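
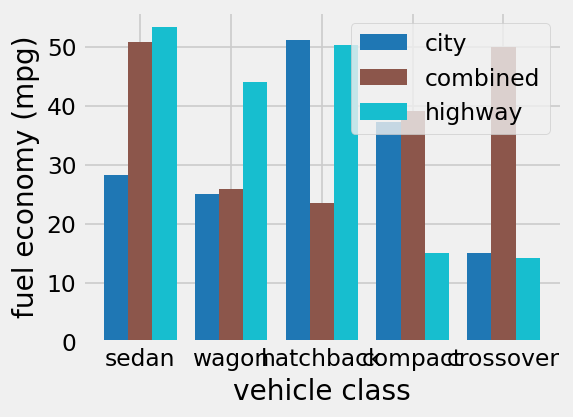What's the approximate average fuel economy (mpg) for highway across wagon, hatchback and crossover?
(45 + 50 + 15) / 3 ≈ 37.

≈ 37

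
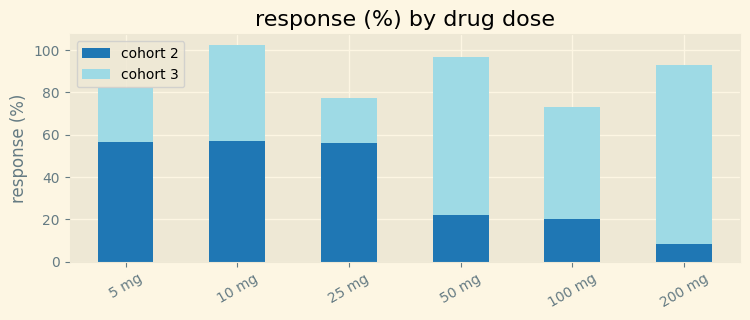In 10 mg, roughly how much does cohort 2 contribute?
cohort 2 top ≈ 60, bottom ≈ 0; segment ≈ 60.

≈ 60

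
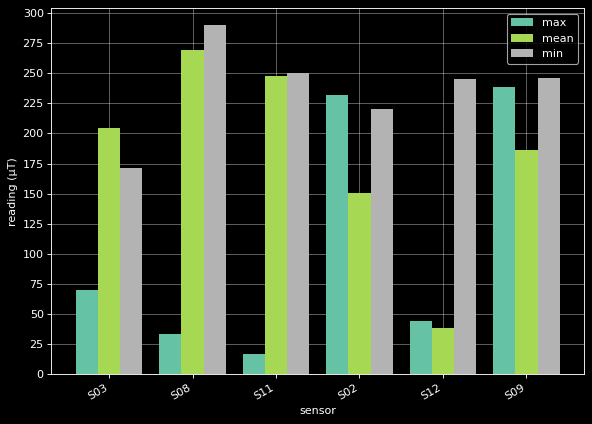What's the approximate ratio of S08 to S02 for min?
≈ 1.33×

S08 ≈ 300, S02 ≈ 225; 300/225 ≈ 1.33.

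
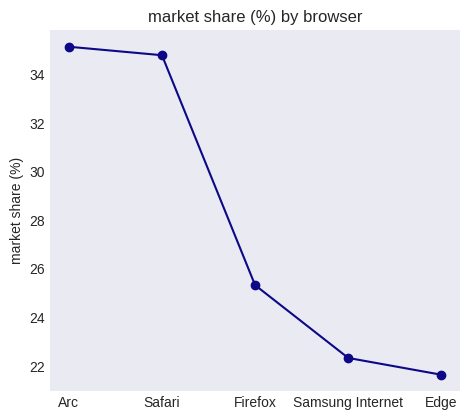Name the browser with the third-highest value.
Top 4: Arc ≈ 36, Safari ≈ 34, Firefox ≈ 26, Samsung Internet ≈ 22.

Firefox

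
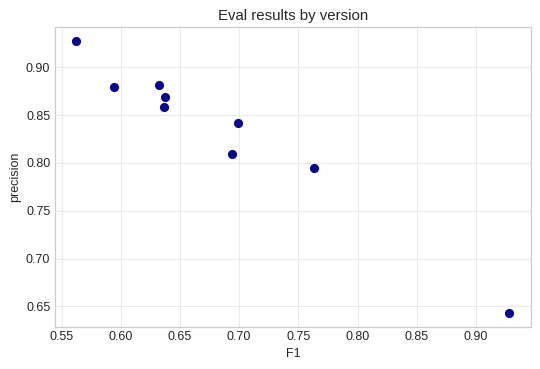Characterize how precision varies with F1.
negative, strong

Points are negatively correlated; strong (|r| ≈ 1.0).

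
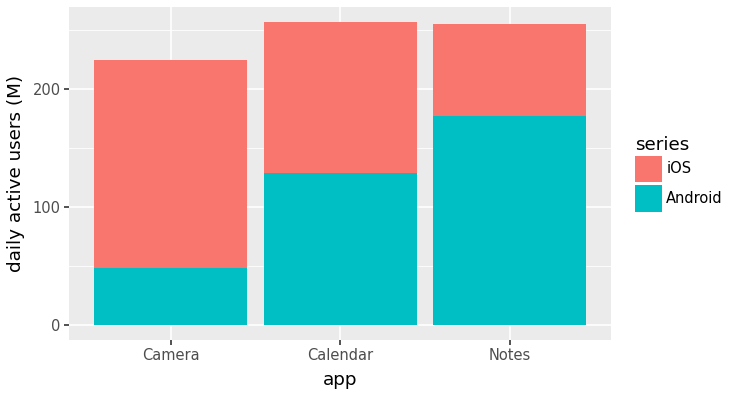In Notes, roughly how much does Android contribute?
Android top ≈ 175, bottom ≈ 0; segment ≈ 175.

≈ 175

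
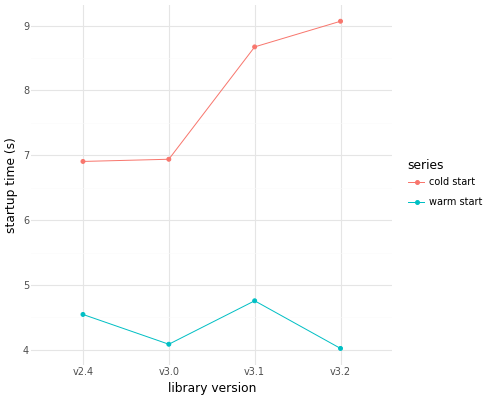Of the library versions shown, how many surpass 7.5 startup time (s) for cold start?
Above 7.5: v3.1, v3.2.

2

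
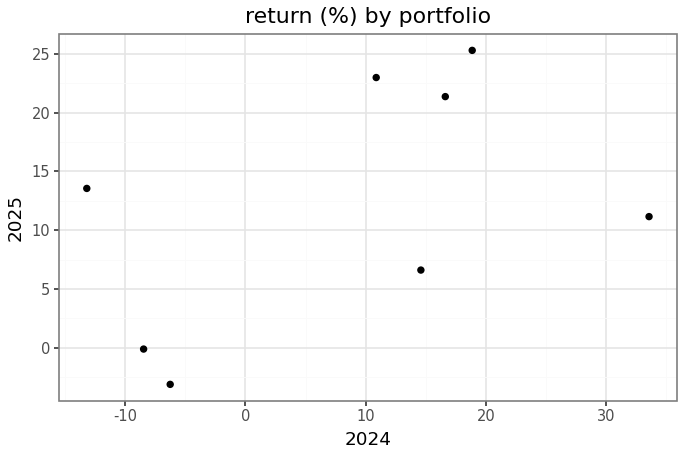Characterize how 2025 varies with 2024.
positive, moderate

Points are positively correlated; moderate (|r| ≈ 0.5).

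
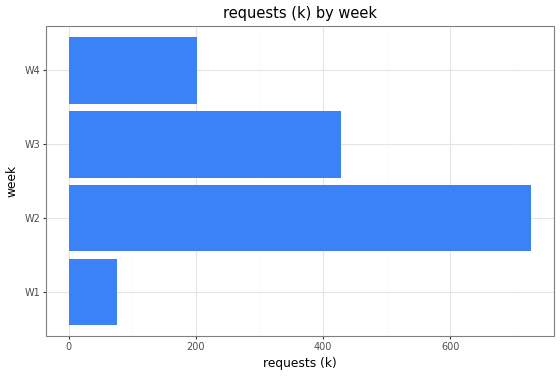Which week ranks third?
Top 4: W2 ≈ 700, W3 ≈ 400, W4 ≈ 200, W1 ≈ 100.

W4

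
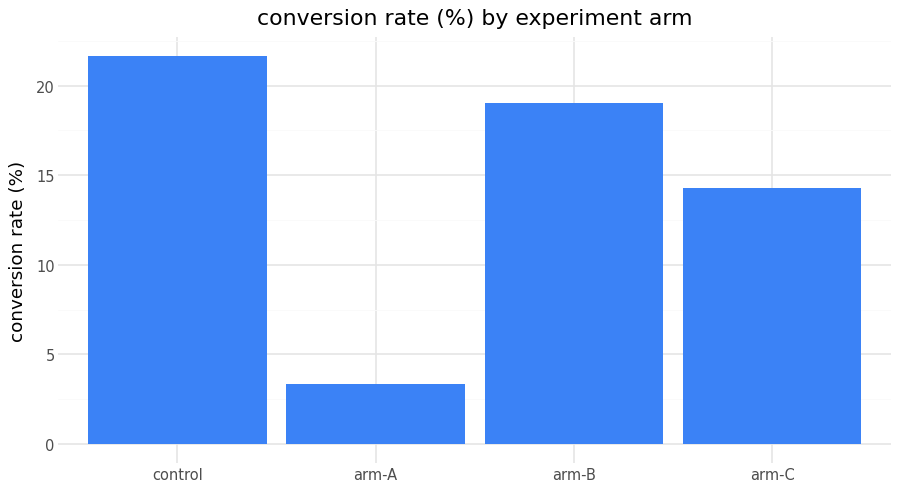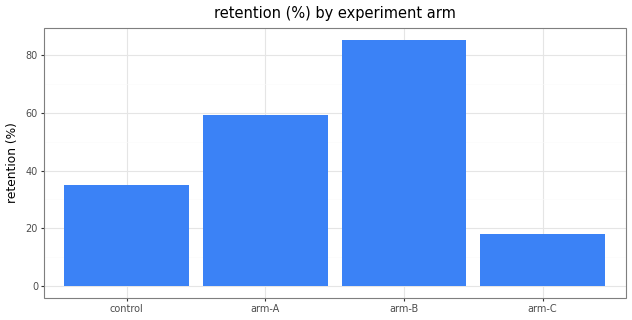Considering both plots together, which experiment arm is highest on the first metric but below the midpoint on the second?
Chart 2 median retention (%) ≈ 50; below-median experiment arms: control, arm-C. Among those, control has the highest conversion rate (%) (≈ 22).

control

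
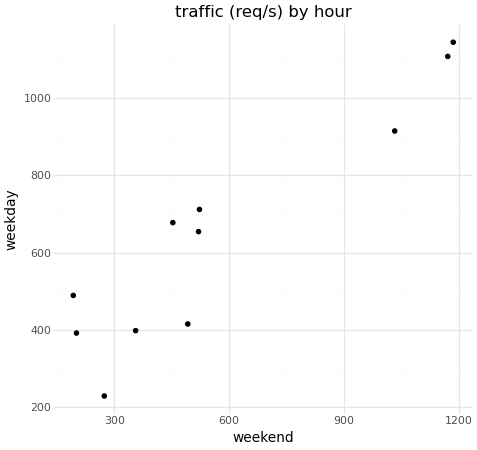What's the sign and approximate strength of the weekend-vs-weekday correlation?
positive, strong

Points are positively correlated; strong (|r| ≈ 0.9).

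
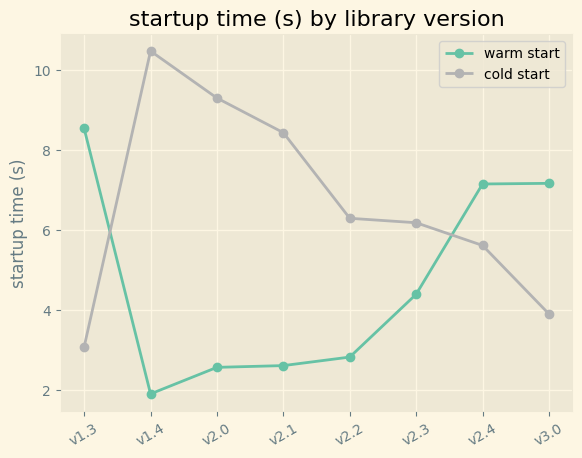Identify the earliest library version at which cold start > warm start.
v1.4

v1.3: cold start ≈ 3 vs warm start ≈ 9 (not yet); v1.4: cold start ≈ 10 vs warm start ≈ 2 (first crossover).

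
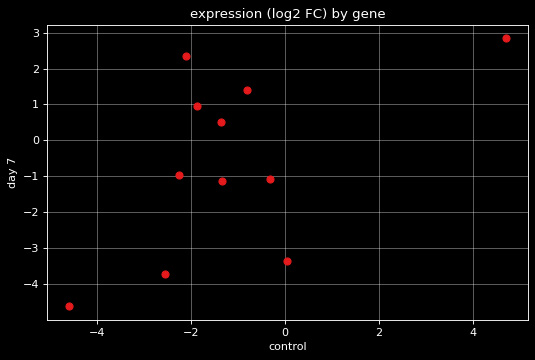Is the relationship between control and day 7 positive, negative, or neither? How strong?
Points are positively correlated; moderate (|r| ≈ 0.6).

positive, moderate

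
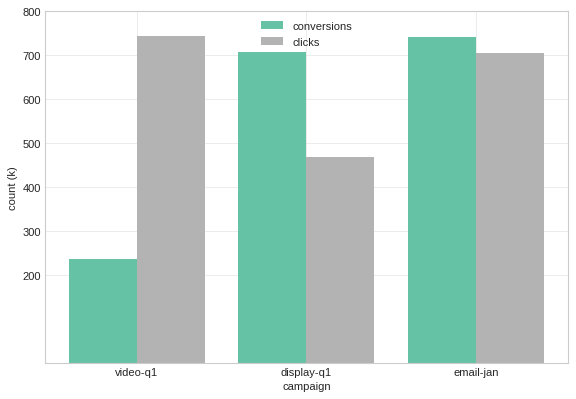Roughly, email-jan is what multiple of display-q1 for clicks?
email-jan ≈ 700, display-q1 ≈ 500; 700/500 ≈ 1.4.

≈ 1.4×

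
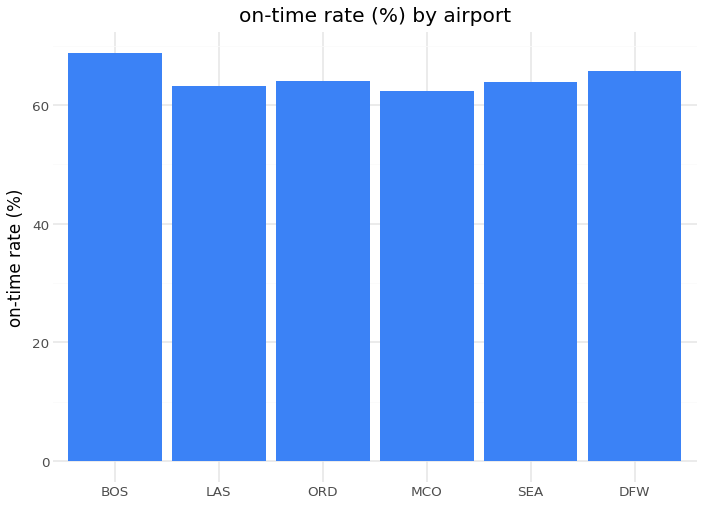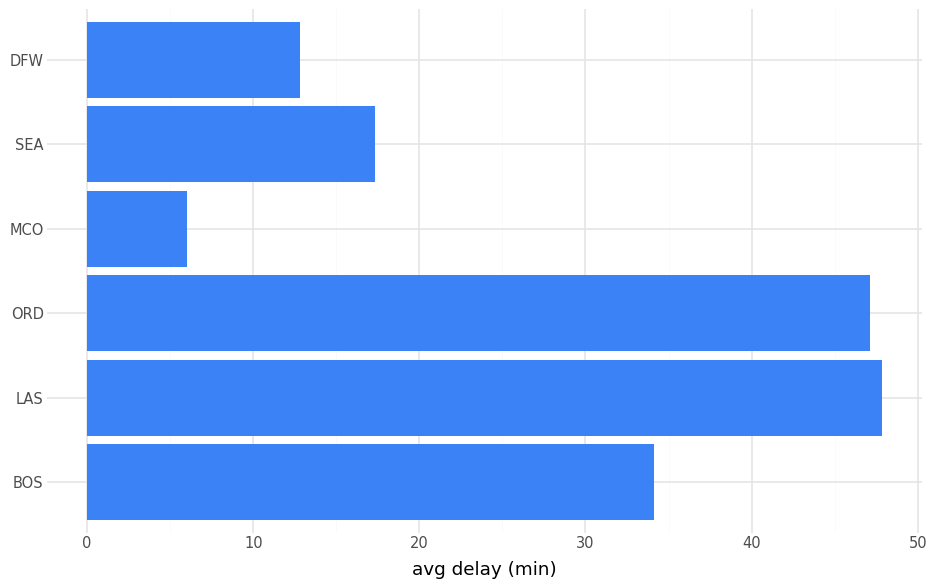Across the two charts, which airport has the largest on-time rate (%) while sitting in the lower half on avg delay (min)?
DFW

Chart 2 median avg delay (min) ≈ 25; below-median airports: MCO, SEA, DFW. Among those, DFW has the highest on-time rate (%) (≈ 70).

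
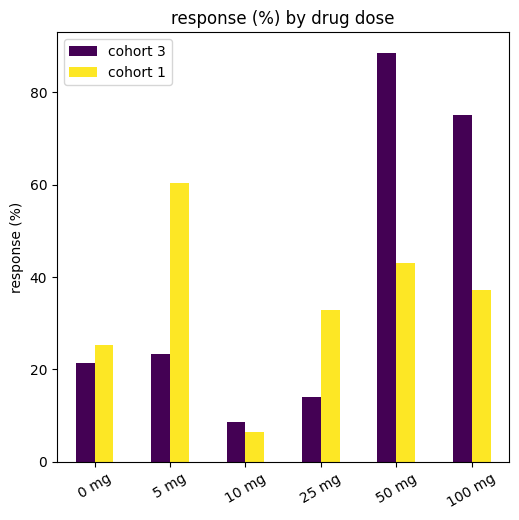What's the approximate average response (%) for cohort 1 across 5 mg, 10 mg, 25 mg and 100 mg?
(60 + 10 + 30 + 40) / 4 ≈ 35.

≈ 35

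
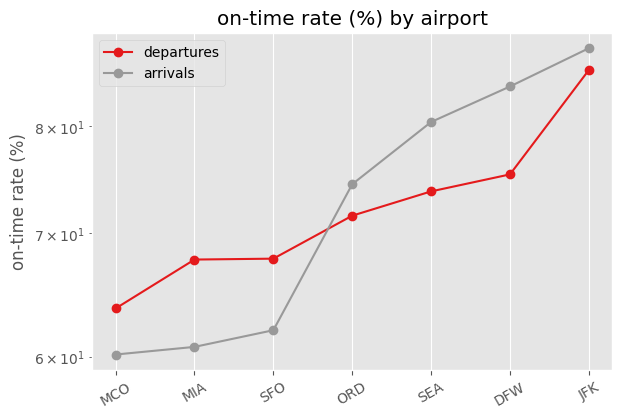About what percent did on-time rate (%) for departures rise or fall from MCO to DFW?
MCO ≈ 65, DFW ≈ 75; (75 − 65) / 65 ≈ +15.4%.

≈ +15.4%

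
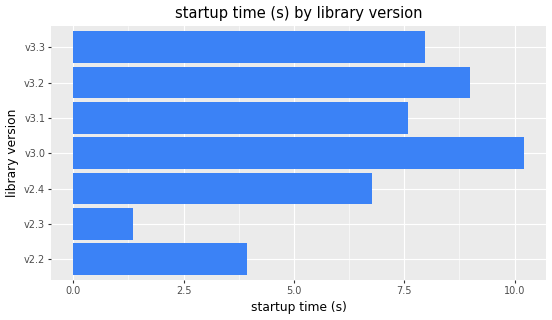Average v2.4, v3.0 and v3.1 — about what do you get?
(7 + 10 + 8) / 3 ≈ 8.

≈ 8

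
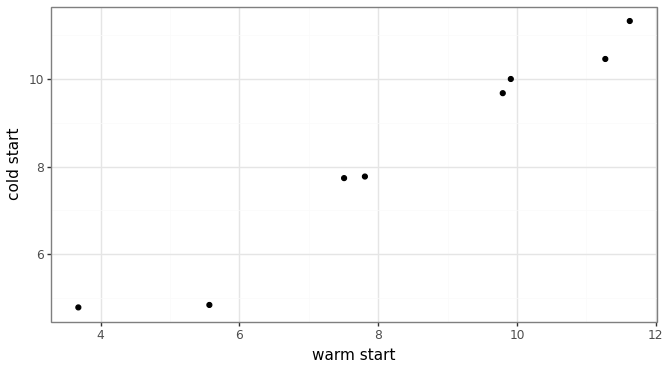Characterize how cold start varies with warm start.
positive, strong

Points are positively correlated; strong (|r| ≈ 1.0).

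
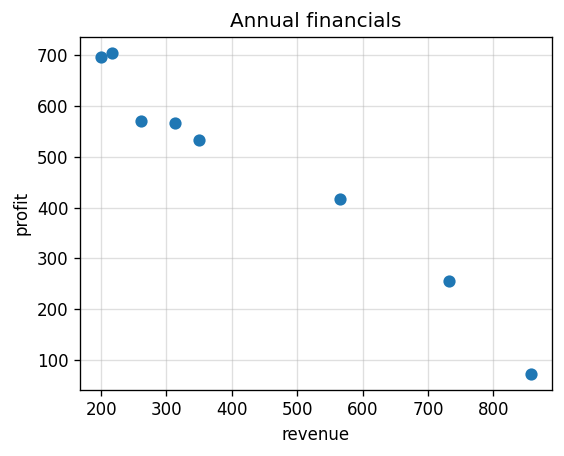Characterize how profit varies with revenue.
Points are negatively correlated; strong (|r| ≈ 1.0).

negative, strong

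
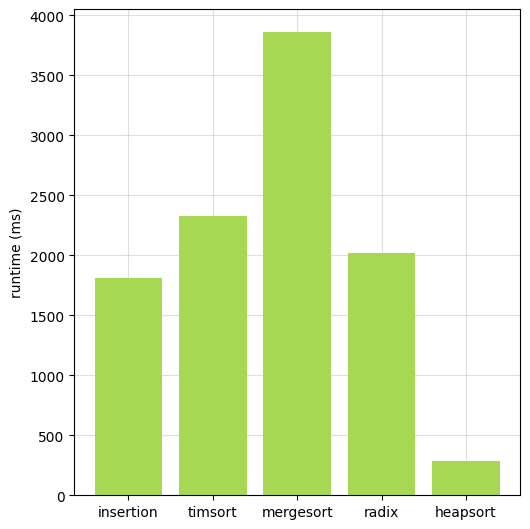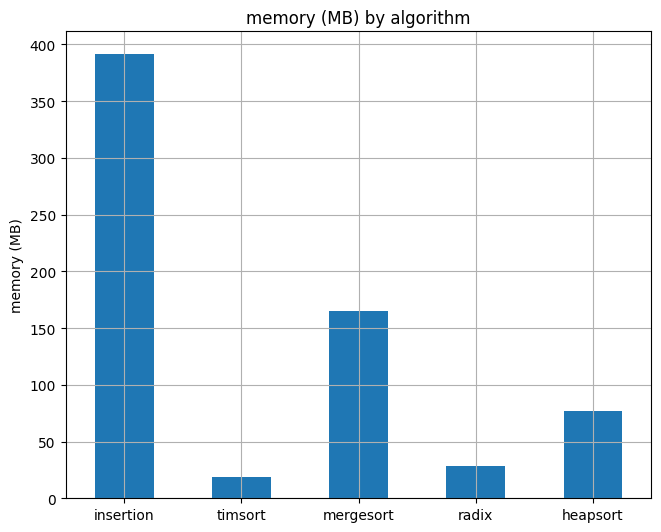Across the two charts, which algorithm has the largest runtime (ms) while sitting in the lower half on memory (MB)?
timsort

Chart 2 median memory (MB) ≈ 100; below-median algorithms: timsort, radix. Among those, timsort has the highest runtime (ms) (≈ 2500).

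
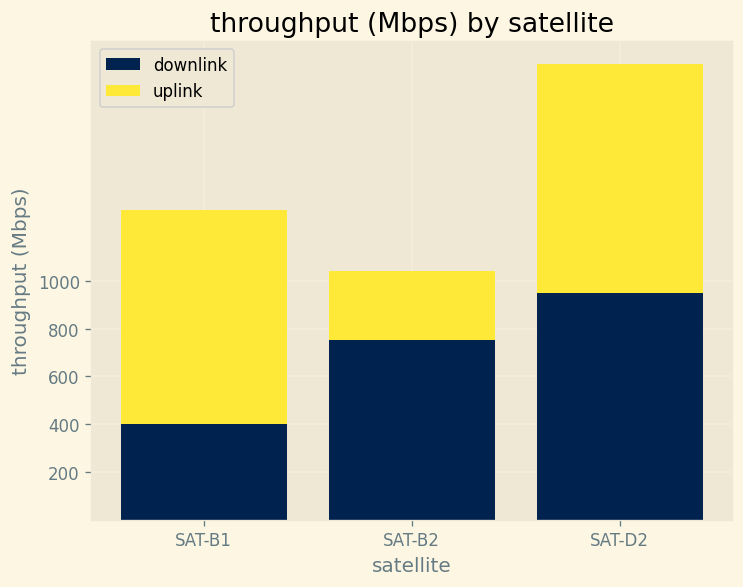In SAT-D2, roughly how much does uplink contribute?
uplink top ≈ 2000, bottom ≈ 1000; segment ≈ 1000.

≈ 1000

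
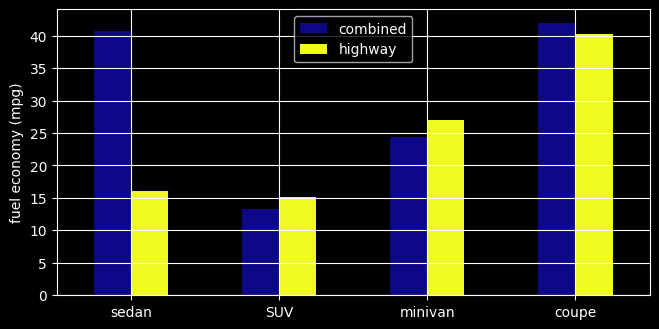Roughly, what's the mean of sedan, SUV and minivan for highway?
≈ 18

(15 + 15 + 25) / 3 ≈ 18.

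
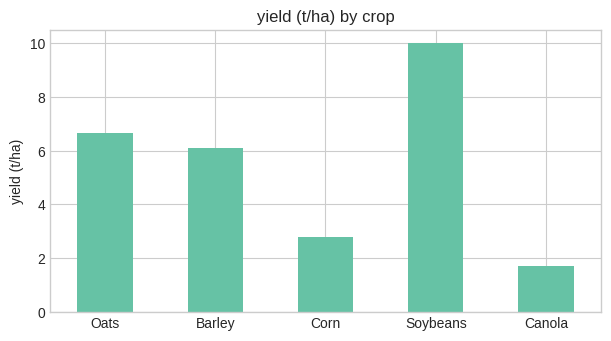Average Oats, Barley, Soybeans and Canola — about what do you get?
≈ 6

(7 + 6 + 10 + 2) / 4 ≈ 6.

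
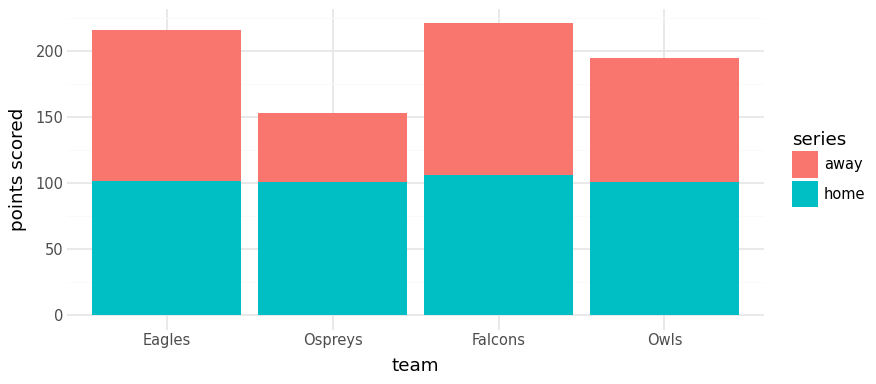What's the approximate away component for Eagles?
away top ≈ 220, bottom ≈ 100; segment ≈ 120.

≈ 120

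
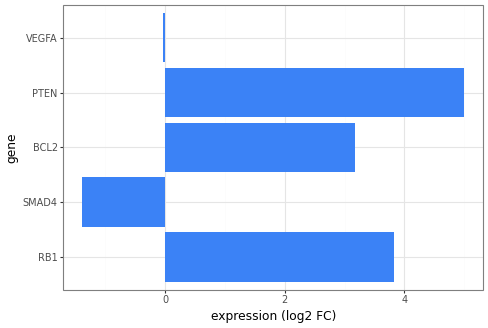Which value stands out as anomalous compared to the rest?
SMAD4 ≈ -1; the rest sit between ≈ 0 and ≈ 5.

SMAD4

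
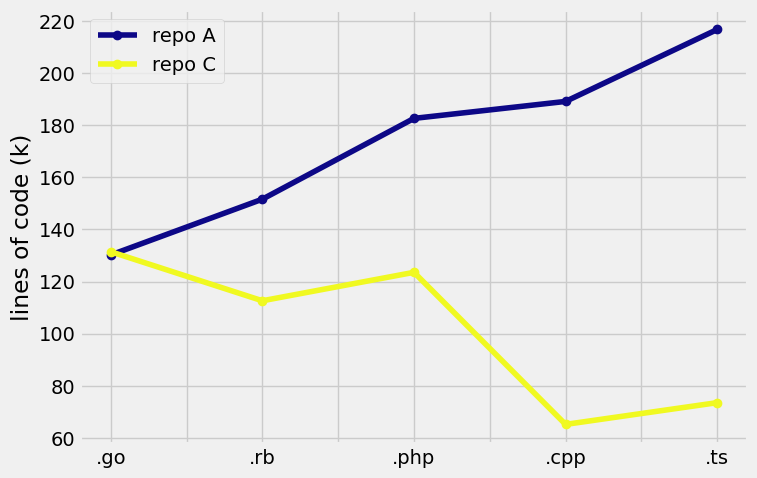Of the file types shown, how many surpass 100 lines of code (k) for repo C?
Above 100: .go, .rb, .php.

3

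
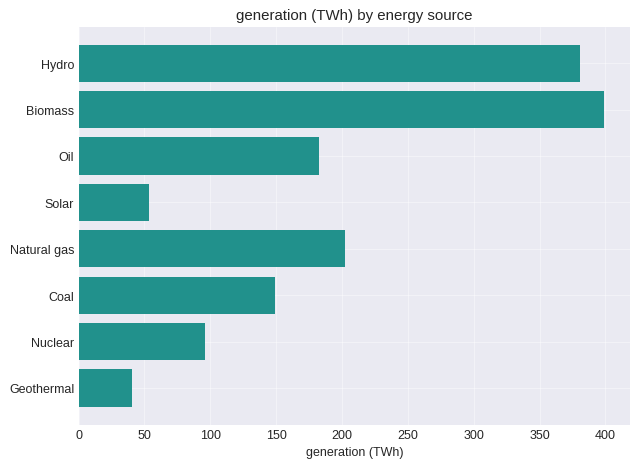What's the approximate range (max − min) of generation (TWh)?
Max Biomass ≈ 400, min Geothermal ≈ 50; range ≈ 350.

≈ 350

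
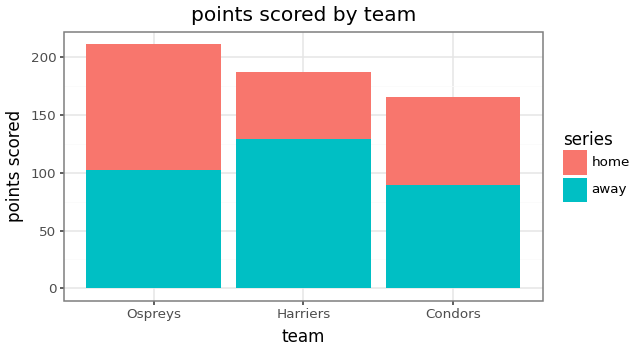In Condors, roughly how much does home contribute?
home top ≈ 160, bottom ≈ 80; segment ≈ 80.

≈ 80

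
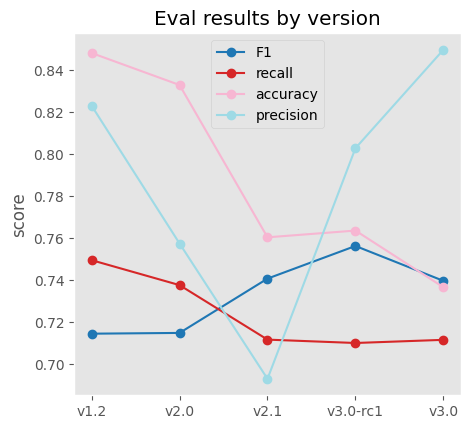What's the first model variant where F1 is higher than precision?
v2.1

v2.0: F1 ≈ 0.72 vs precision ≈ 0.76 (not yet); v2.1: F1 ≈ 0.74 vs precision ≈ 0.70 (first crossover).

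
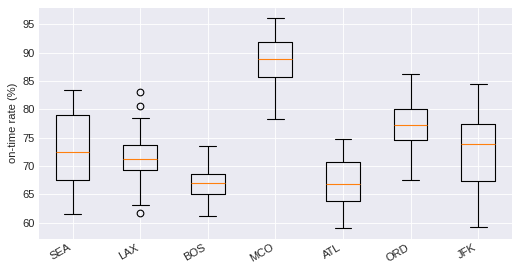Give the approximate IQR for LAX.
≈ 4

Q3 ≈ 74, Q1 ≈ 70; IQR ≈ 4.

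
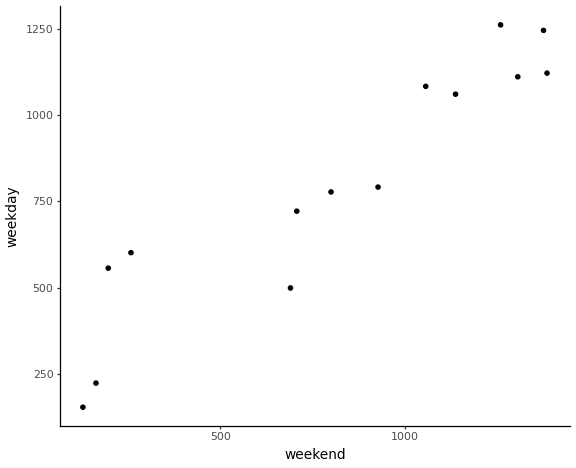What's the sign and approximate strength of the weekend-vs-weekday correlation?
positive, strong

Points are positively correlated; strong (|r| ≈ 0.9).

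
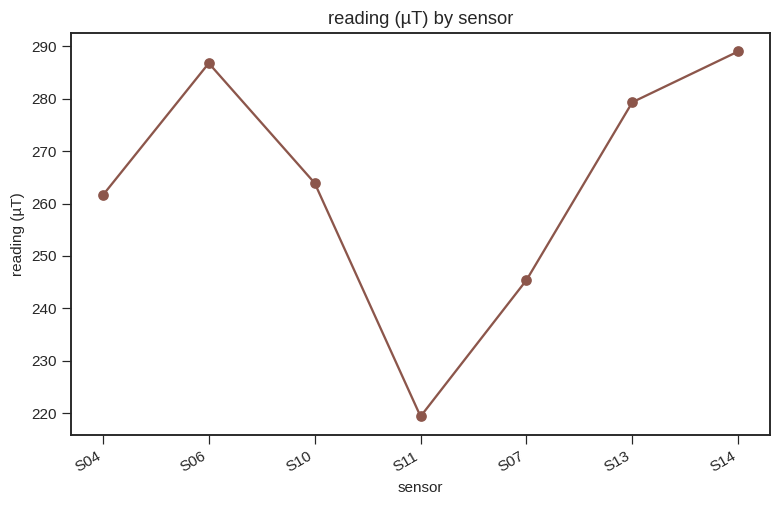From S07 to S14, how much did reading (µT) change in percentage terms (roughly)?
S07 ≈ 250, S14 ≈ 290; (290 − 250) / 250 ≈ +16%.

≈ +16%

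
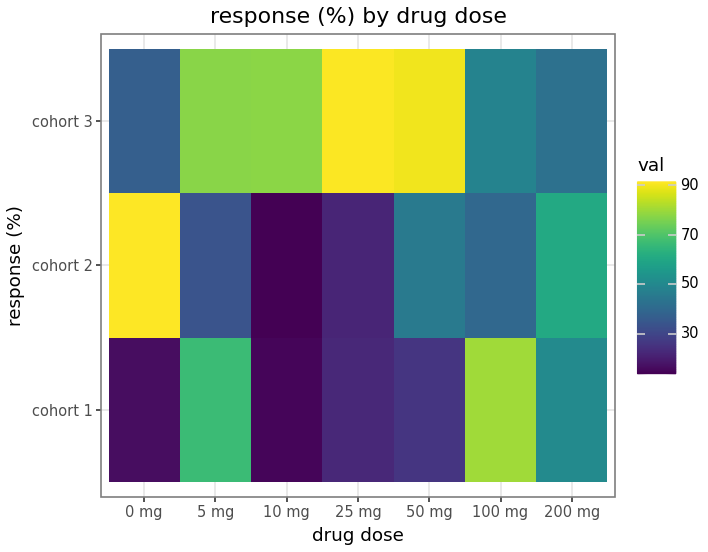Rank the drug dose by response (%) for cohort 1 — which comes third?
200 mg

Top 4 for cohort 1: 100 mg ≈ 80, 5 mg ≈ 70, 200 mg ≈ 50, 50 mg ≈ 30.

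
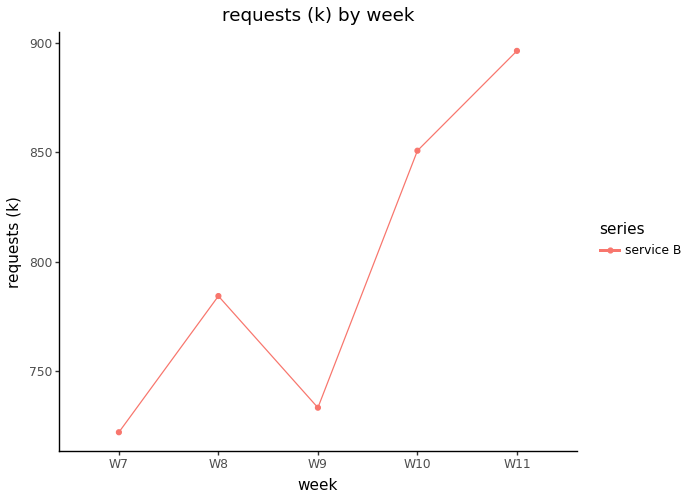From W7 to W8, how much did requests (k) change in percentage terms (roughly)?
W7 ≈ 720, W8 ≈ 780; (780 − 720) / 720 ≈ +8.3%.

≈ +8.3%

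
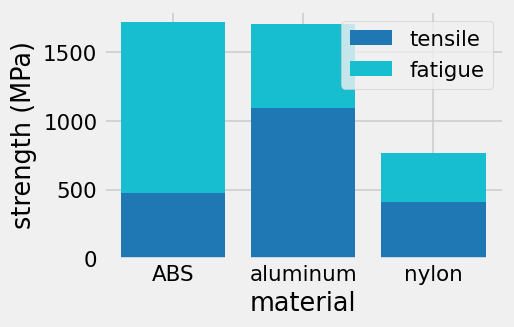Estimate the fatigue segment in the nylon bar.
≈ 400

fatigue top ≈ 800, bottom ≈ 400; segment ≈ 400.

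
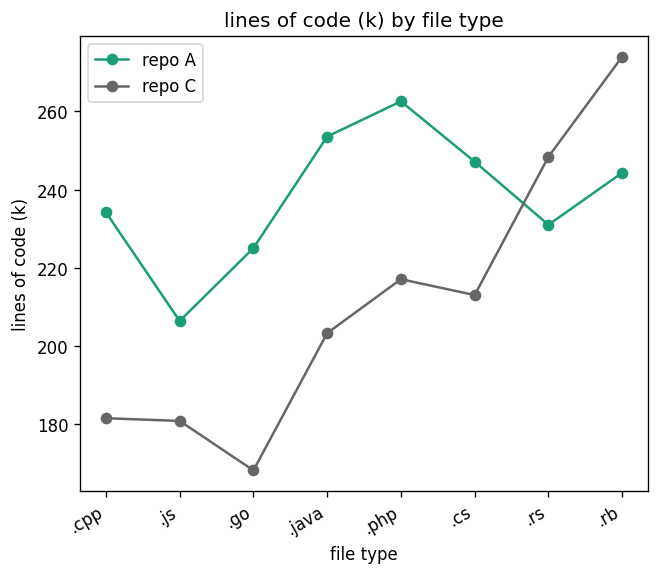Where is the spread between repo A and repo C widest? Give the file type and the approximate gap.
.go, ≈ 60 k

.go: repo A ≈ 230, repo C ≈ 170 → gap ≈ 60. Next-largest (.cpp) is only ≈ 50.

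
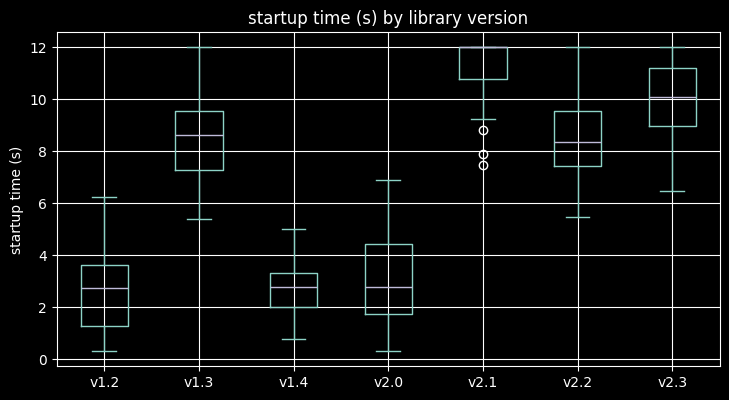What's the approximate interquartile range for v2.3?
≈ 2

Q3 ≈ 11, Q1 ≈ 9; IQR ≈ 2.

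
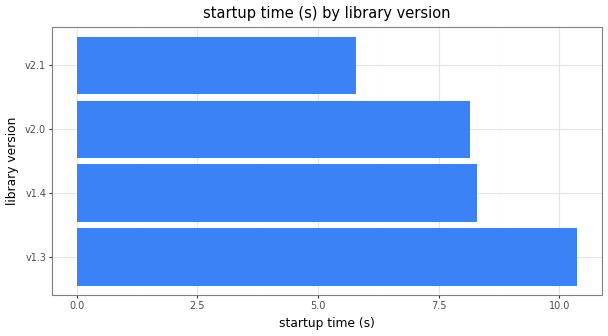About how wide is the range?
Max v1.3 ≈ 10, min v2.1 ≈ 6; range ≈ 4.

≈ 4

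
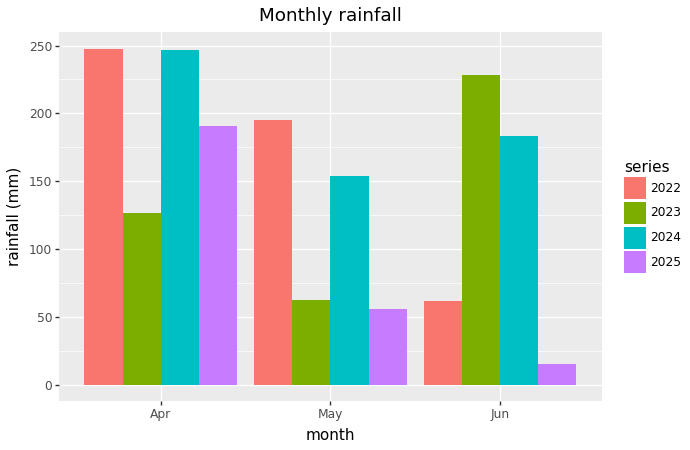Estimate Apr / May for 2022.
Apr ≈ 250, May ≈ 200; 250/200 ≈ 1.25.

≈ 1.25×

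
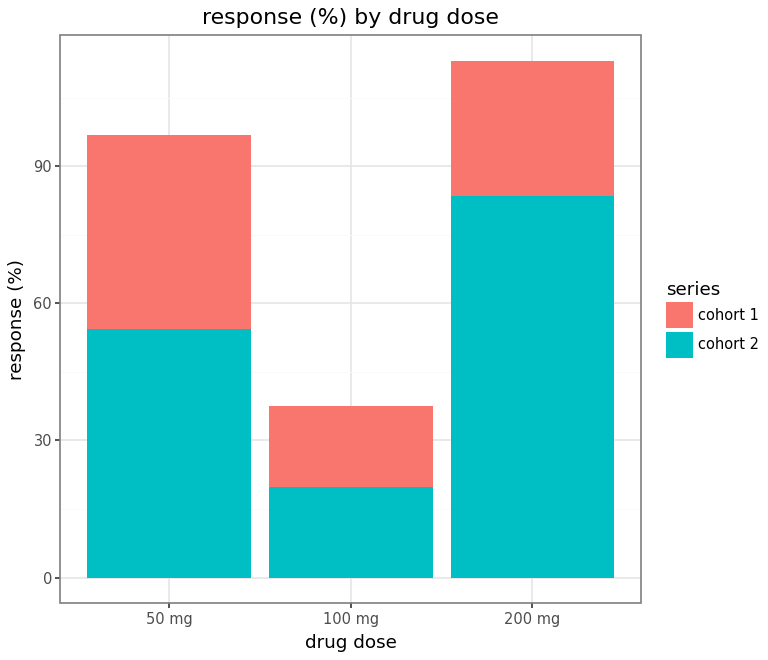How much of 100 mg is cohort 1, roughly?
≈ 20

cohort 1 top ≈ 40, bottom ≈ 20; segment ≈ 20.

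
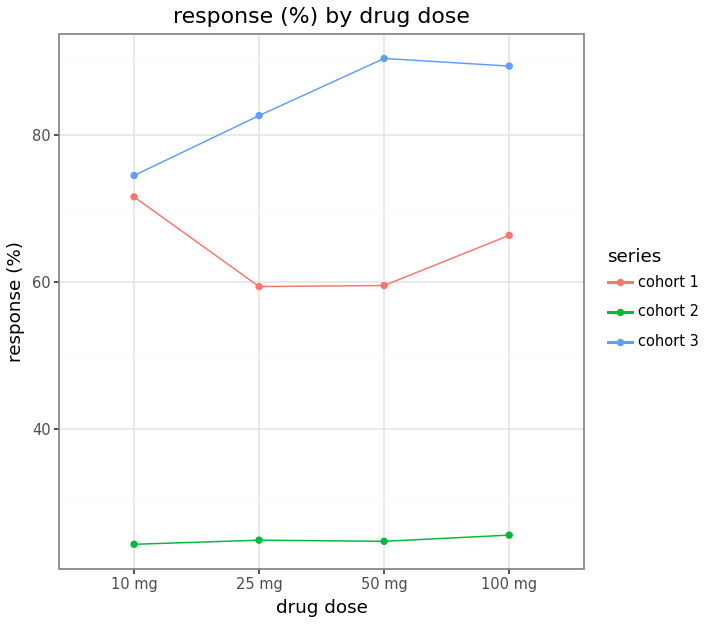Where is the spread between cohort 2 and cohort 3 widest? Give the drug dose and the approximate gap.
50 mg: cohort 2 ≈ 20, cohort 3 ≈ 90 → gap ≈ 70. Next-largest (100 mg) is only ≈ 60.

50 mg, ≈ 70 %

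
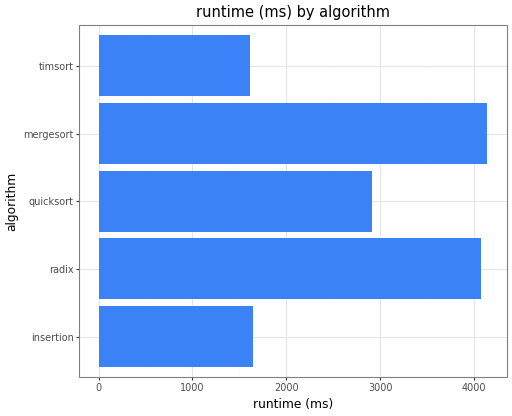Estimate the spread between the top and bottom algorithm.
Max mergesort ≈ 4000, min timsort ≈ 1500; range ≈ 2500.

≈ 2500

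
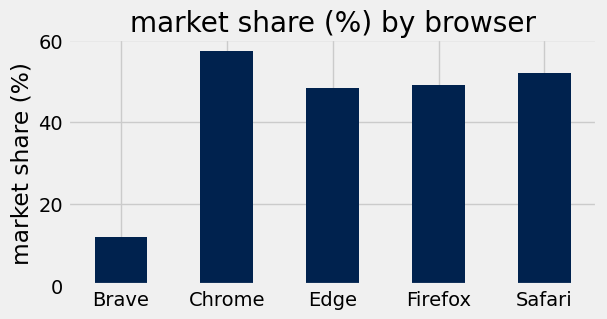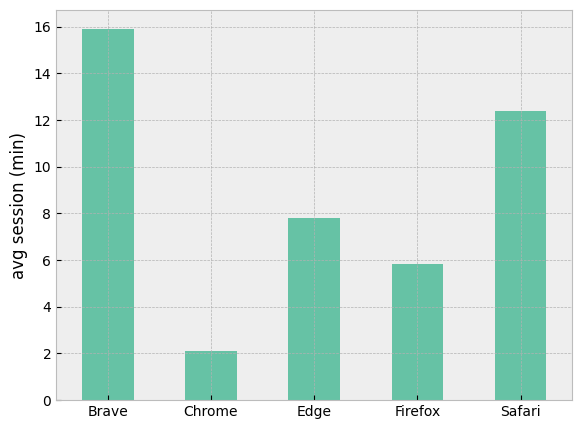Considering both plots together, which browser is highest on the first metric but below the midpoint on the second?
Chart 2 median avg session (min) ≈ 8; below-median browsers: Chrome, Firefox. Among those, Chrome has the highest market share (%) (≈ 60).

Chrome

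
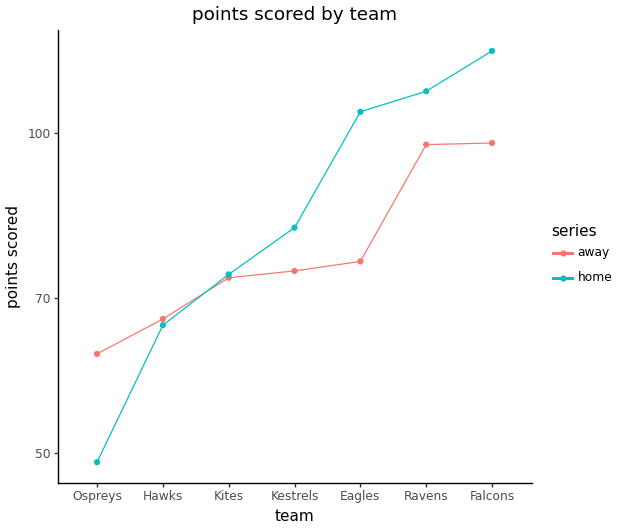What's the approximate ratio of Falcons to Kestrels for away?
Falcons ≈ 100, Kestrels ≈ 70; 100/70 ≈ 1.43.

≈ 1.43×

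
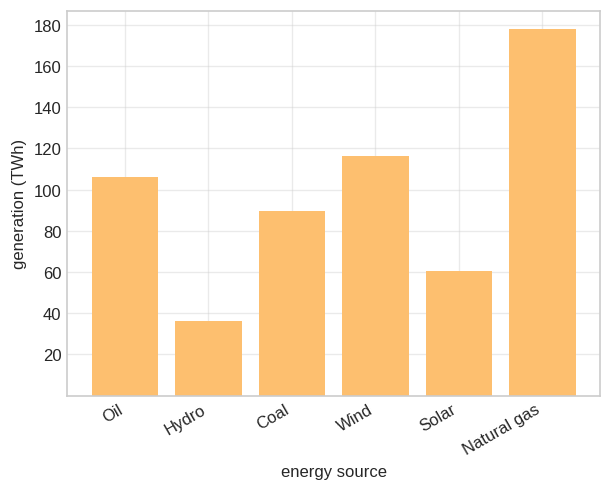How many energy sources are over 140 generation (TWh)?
Above 140: Natural gas.

1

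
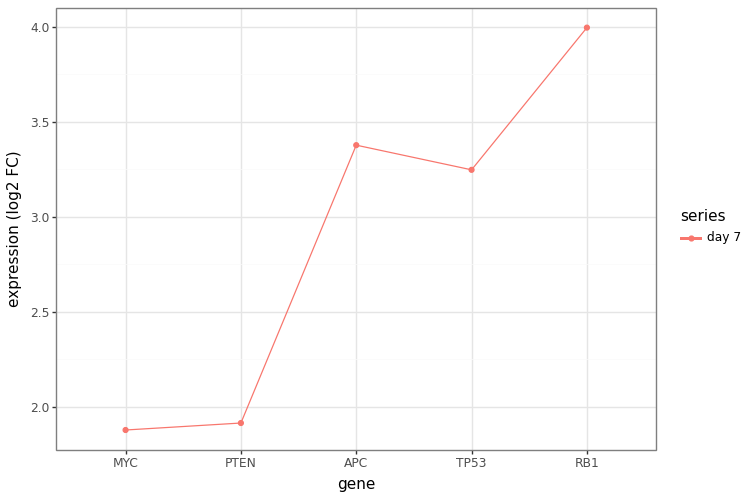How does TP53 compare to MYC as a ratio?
TP53 ≈ 3.2, MYC ≈ 1.8; 3.2/1.8 ≈ 1.78.

≈ 1.78×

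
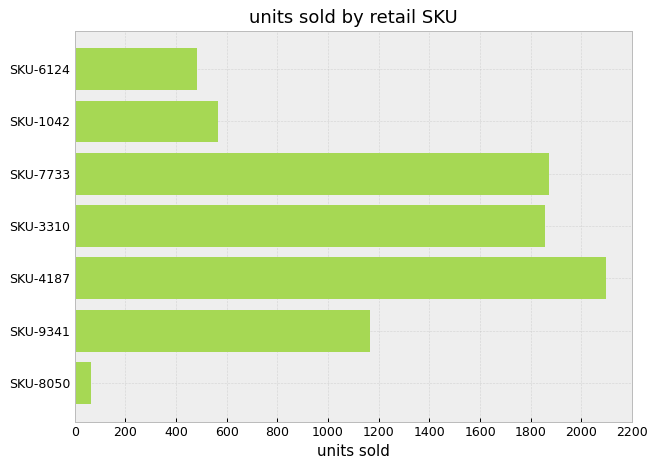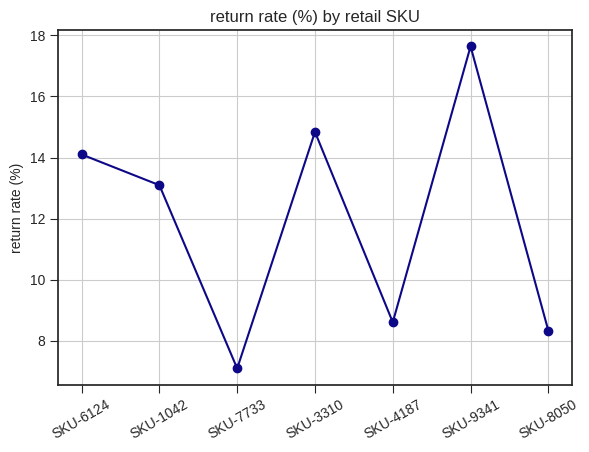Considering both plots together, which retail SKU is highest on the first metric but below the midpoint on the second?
SKU-4187

Chart 2 median return rate (%) ≈ 14; below-median retail SKUs: SKU-7733, SKU-4187, SKU-8050. Among those, SKU-4187 has the highest units sold (≈ 2000).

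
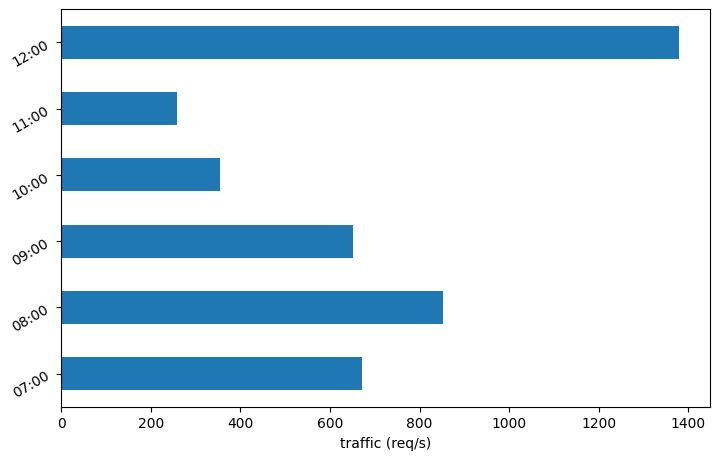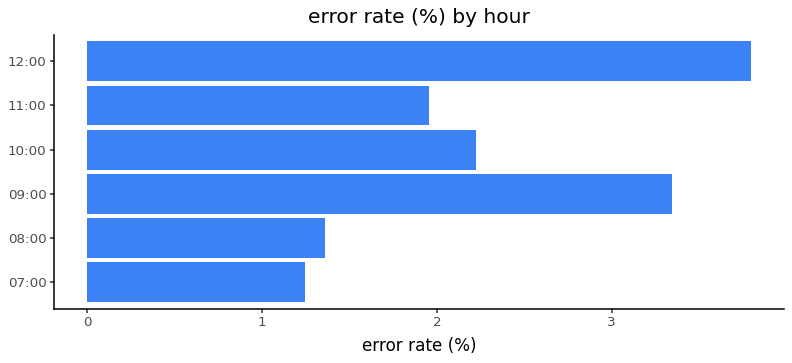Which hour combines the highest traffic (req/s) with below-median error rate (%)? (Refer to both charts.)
Chart 2 median error rate (%) ≈ 2; below-median hours: 07:00, 08:00, 11:00. Among those, 08:00 has the highest traffic (req/s) (≈ 800).

08:00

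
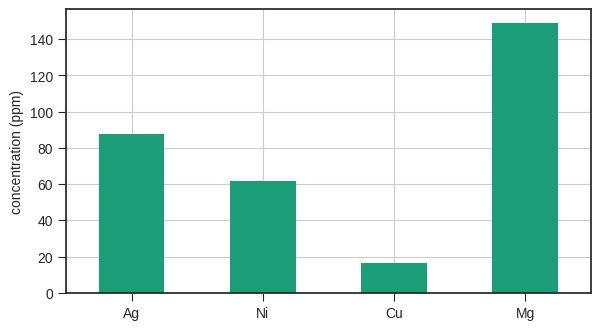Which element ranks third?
Ni

Top 4: Mg ≈ 140, Ag ≈ 80, Ni ≈ 60, Cu ≈ 20.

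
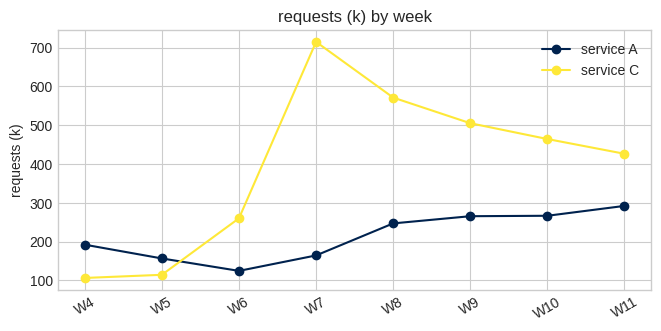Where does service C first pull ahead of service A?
W6

W5: service C ≈ 100 vs service A ≈ 200 (not yet); W6: service C ≈ 300 vs service A ≈ 100 (first crossover).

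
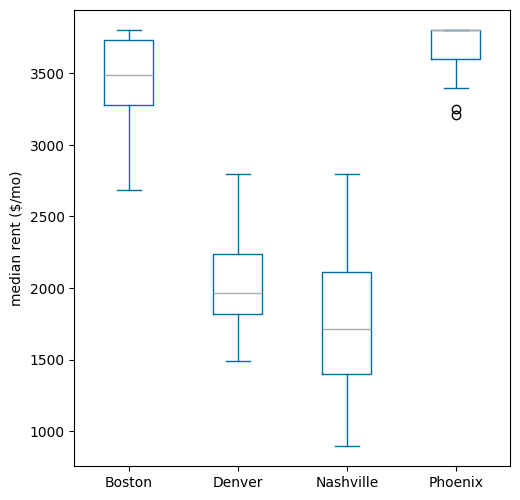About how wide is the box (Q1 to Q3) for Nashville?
Q3 ≈ 2200, Q1 ≈ 1400; IQR ≈ 800.

≈ 800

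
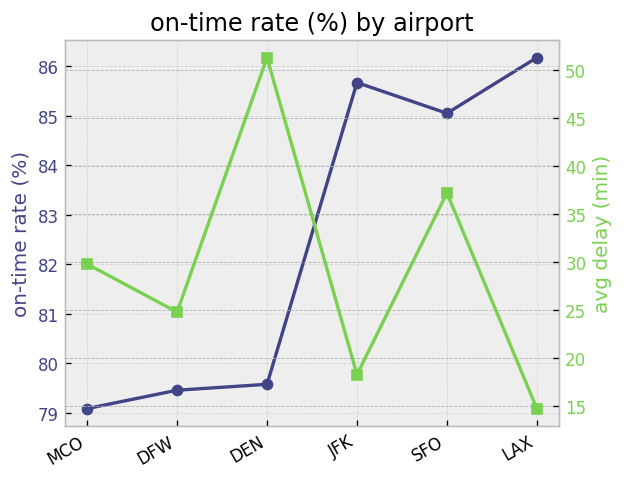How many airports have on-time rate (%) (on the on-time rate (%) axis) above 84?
Above 84: JFK, SFO, LAX.

3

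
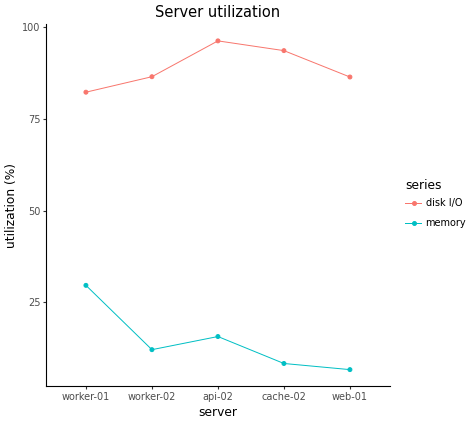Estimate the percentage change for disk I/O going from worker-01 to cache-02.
worker-01 ≈ 80, cache-02 ≈ 90; (90 − 80) / 80 ≈ +12.5%.

≈ +12.5%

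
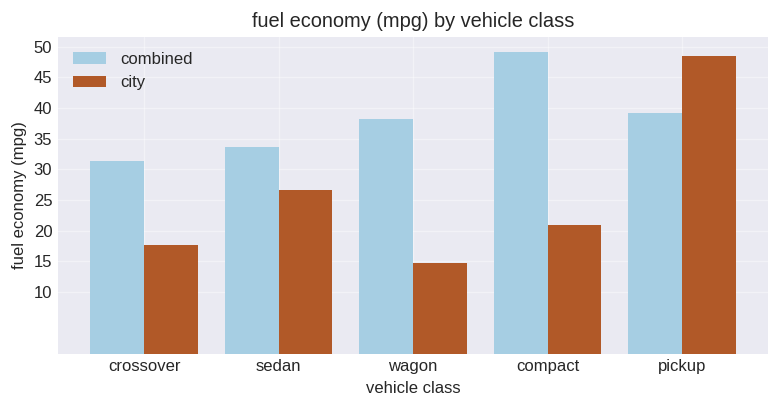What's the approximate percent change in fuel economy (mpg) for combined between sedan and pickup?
sedan ≈ 35, pickup ≈ 40; (40 − 35) / 35 ≈ +14.3%.

≈ +14.3%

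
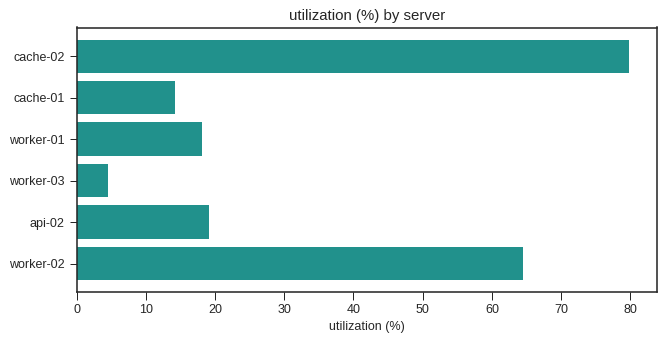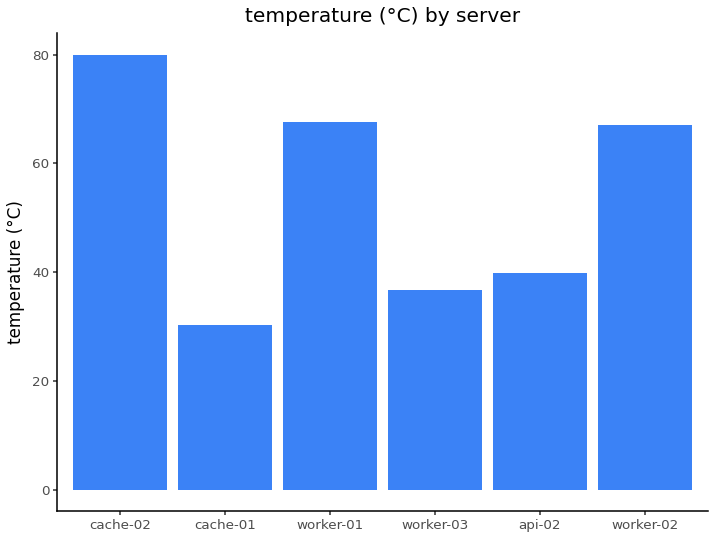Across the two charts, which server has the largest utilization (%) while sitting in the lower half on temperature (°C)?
Chart 2 median temperature (°C) ≈ 50; below-median servers: cache-01, worker-03, api-02. Among those, api-02 has the highest utilization (%) (≈ 20).

api-02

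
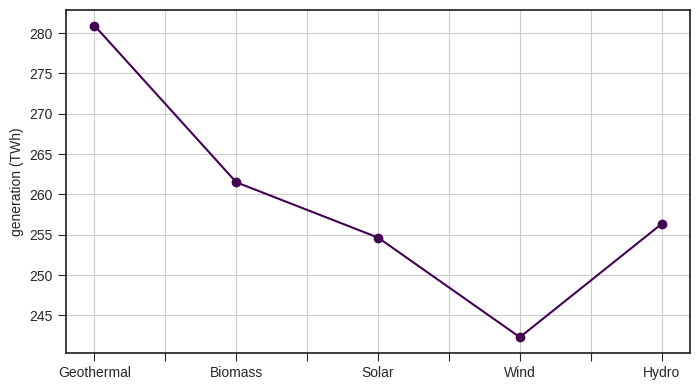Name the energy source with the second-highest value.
Top 3: Geothermal ≈ 280, Biomass ≈ 260, Hydro ≈ 255.

Biomass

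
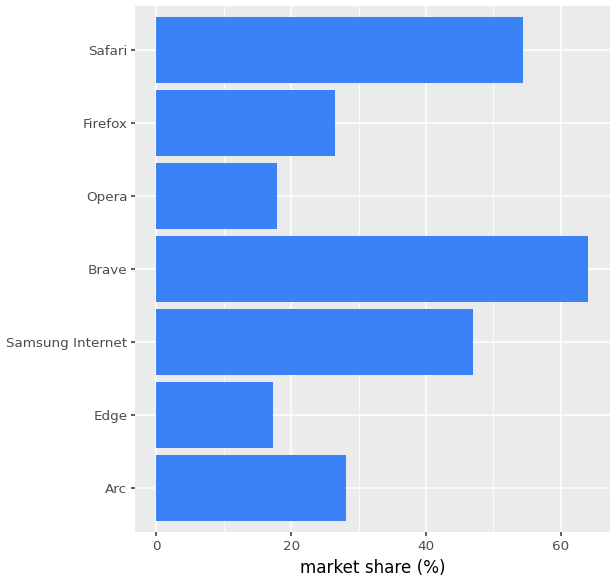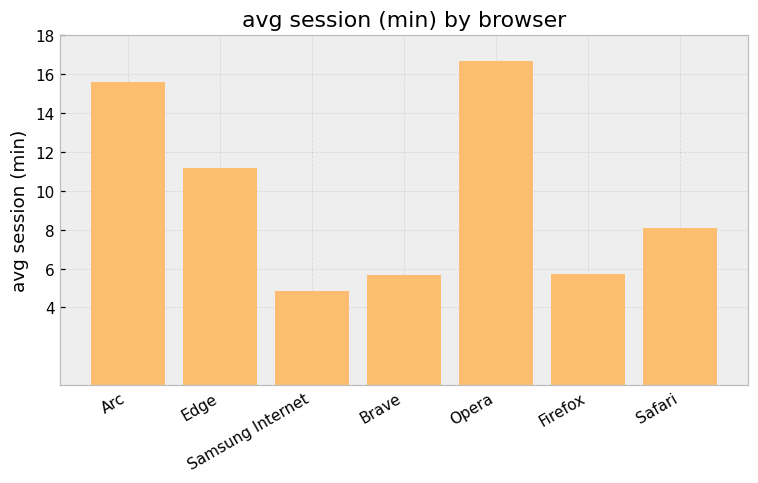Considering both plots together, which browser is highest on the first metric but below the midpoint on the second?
Brave

Chart 2 median avg session (min) ≈ 8; below-median browsers: Samsung Internet, Brave, Firefox. Among those, Brave has the highest market share (%) (≈ 60).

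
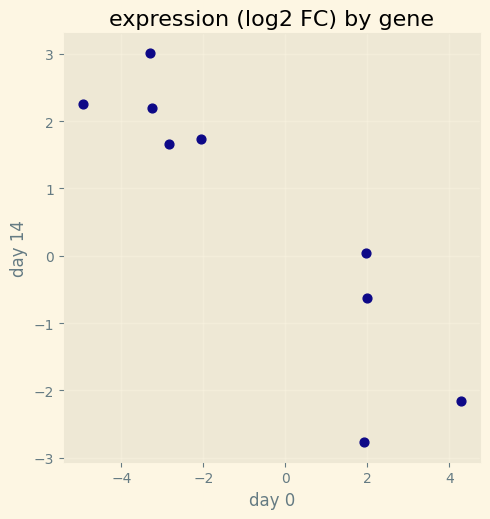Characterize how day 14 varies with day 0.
Points are negatively correlated; strong (|r| ≈ 0.9).

negative, strong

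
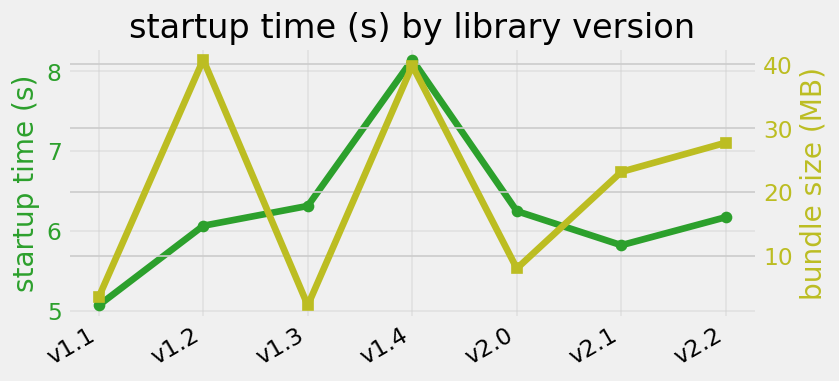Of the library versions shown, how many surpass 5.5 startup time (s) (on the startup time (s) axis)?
6

Above 5.5: v1.2, v1.3, v1.4, v2.0, v2.1, v2.2.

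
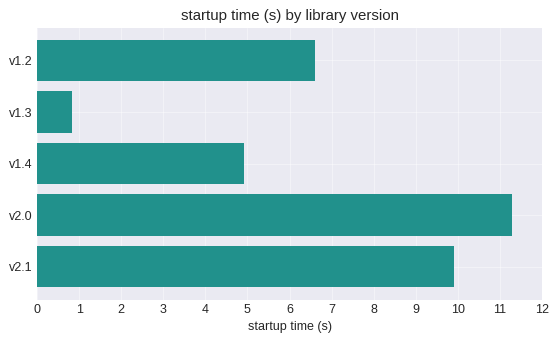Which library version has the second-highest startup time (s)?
v2.1

Top 3: v2.0 ≈ 11, v2.1 ≈ 10, v1.2 ≈ 7.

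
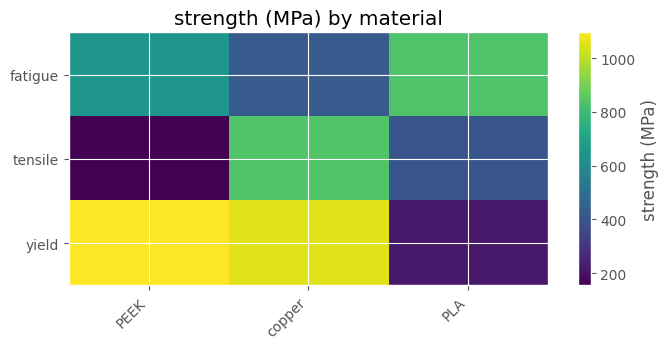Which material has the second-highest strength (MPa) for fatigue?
PEEK

Top 3 for fatigue: PLA ≈ 800, PEEK ≈ 700, copper ≈ 400.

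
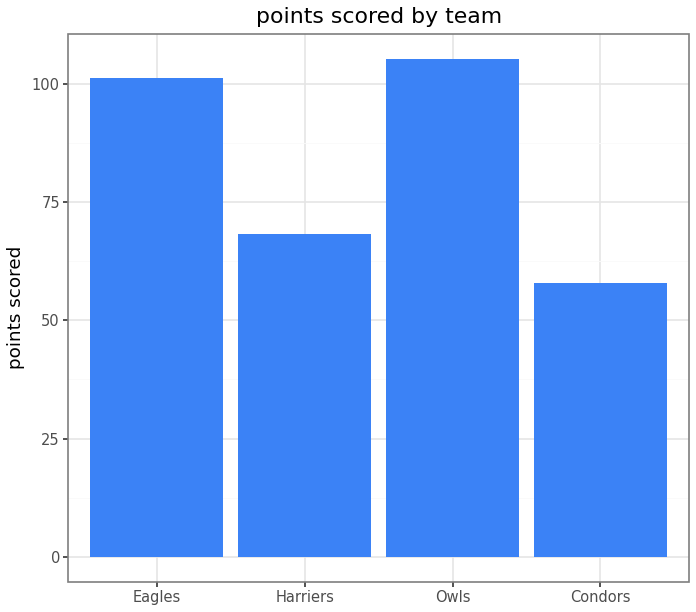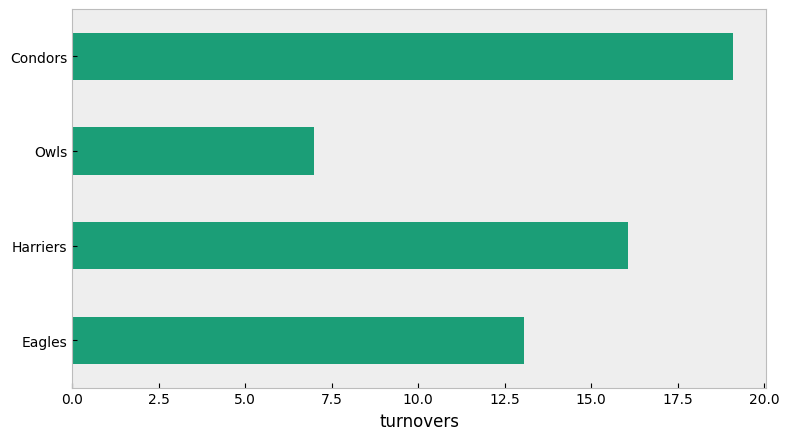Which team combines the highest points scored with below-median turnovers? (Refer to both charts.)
Owls

Chart 2 median turnovers ≈ 14; below-median teams: Eagles, Owls. Among those, Owls has the highest points scored (≈ 110).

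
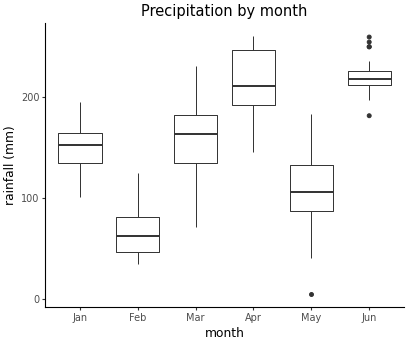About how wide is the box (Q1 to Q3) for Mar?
Q3 ≈ 180, Q1 ≈ 140; IQR ≈ 40.

≈ 40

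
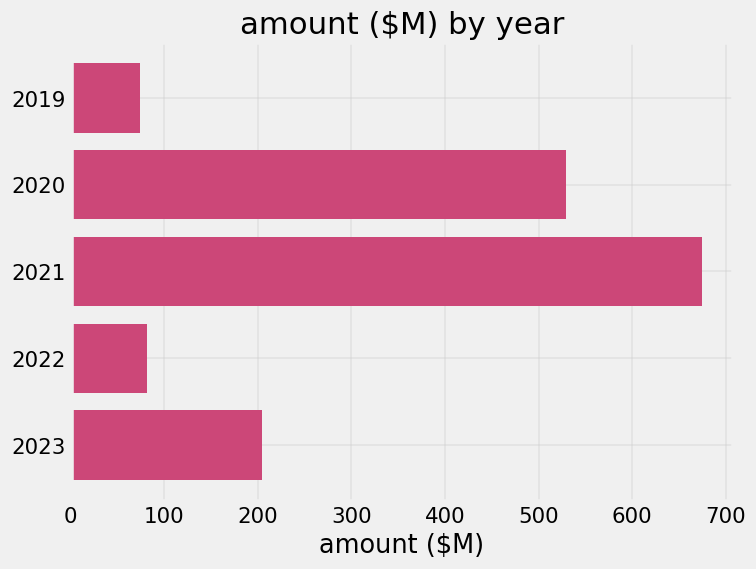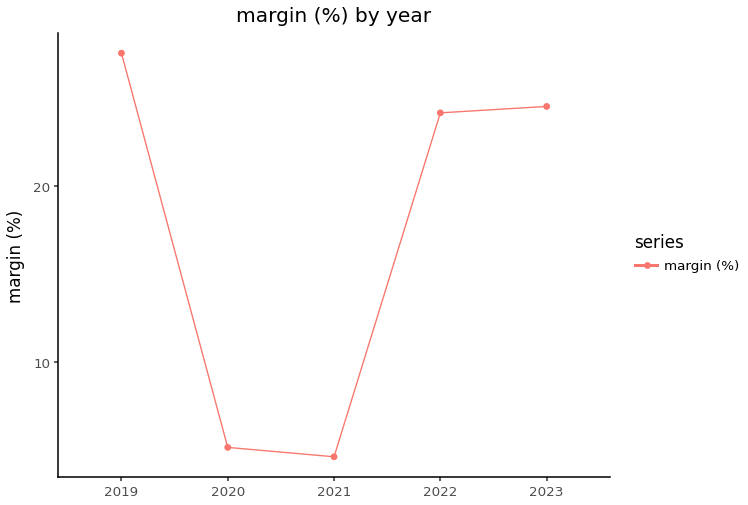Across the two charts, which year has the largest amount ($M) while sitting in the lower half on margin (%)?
2021

Chart 2 median margin (%) ≈ 25; below-median years: 2020, 2021. Among those, 2021 has the highest amount ($M) (≈ 700).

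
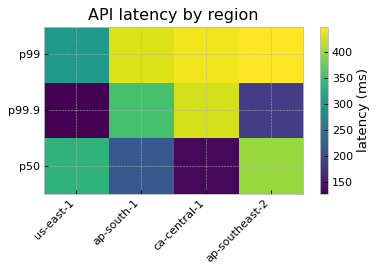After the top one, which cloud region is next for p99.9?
Top 3 for p99.9: ca-central-1 ≈ 450, ap-south-1 ≈ 350, ap-southeast-2 ≈ 200.

ap-south-1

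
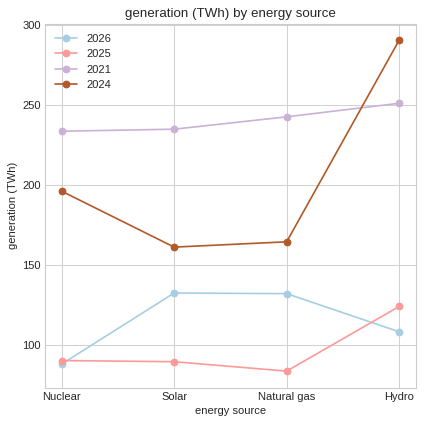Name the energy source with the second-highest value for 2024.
Top 3 for 2024: Hydro ≈ 300, Nuclear ≈ 200, Natural gas ≈ 160.

Nuclear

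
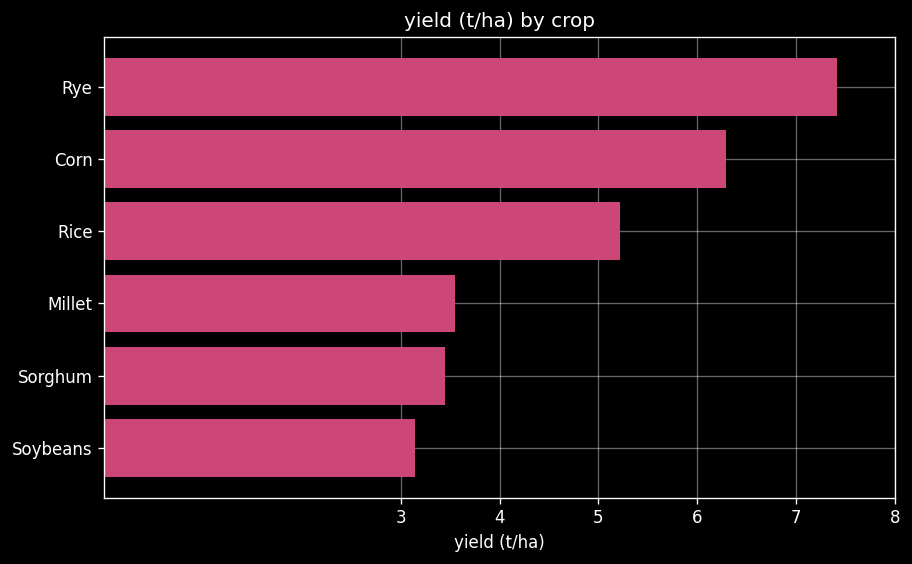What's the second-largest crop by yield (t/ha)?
Top 3: Rye ≈ 7, Corn ≈ 6, Rice ≈ 5.

Corn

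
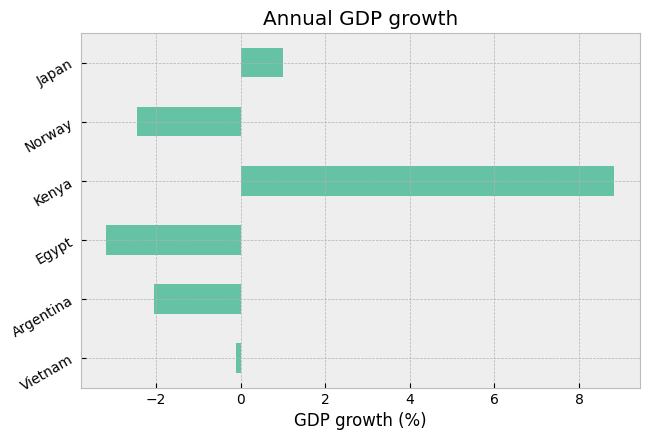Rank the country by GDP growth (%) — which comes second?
Japan

Top 3: Kenya ≈ 8, Japan ≈ 2, Vietnam ≈ 0.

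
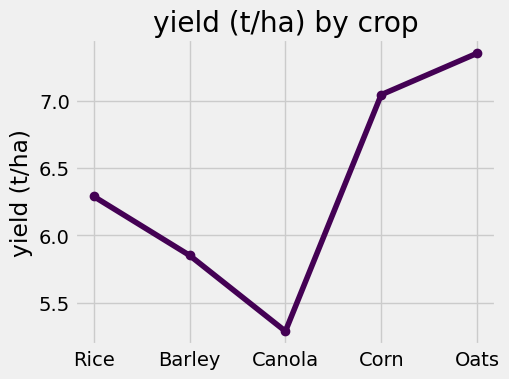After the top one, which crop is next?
Corn

Top 3: Oats ≈ 7.4, Corn ≈ 7.0, Rice ≈ 6.2.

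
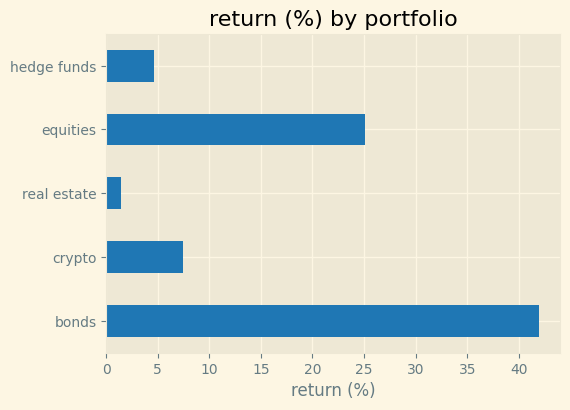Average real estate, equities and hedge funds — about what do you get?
(0 + 25 + 5) / 3 ≈ 10.

≈ 10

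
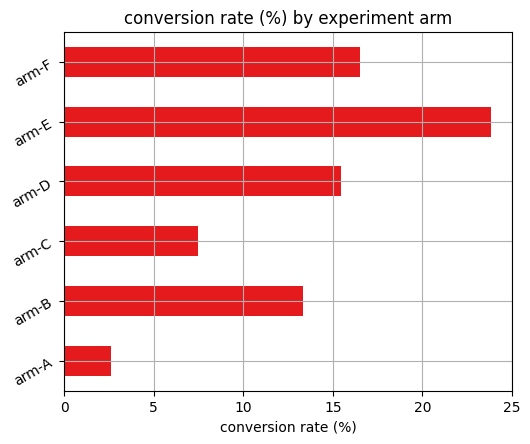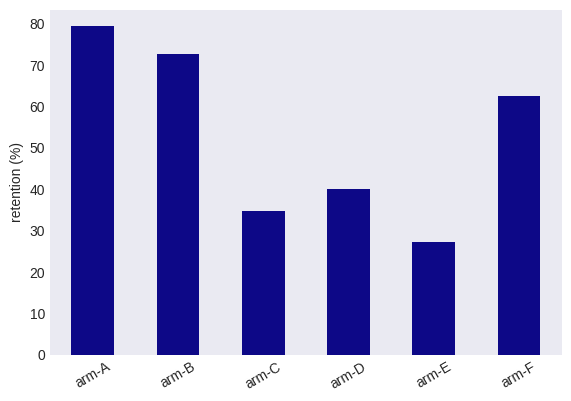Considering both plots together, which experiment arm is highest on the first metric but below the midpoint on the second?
Chart 2 median retention (%) ≈ 50; below-median experiment arms: arm-C, arm-D, arm-E. Among those, arm-E has the highest conversion rate (%) (≈ 25).

arm-E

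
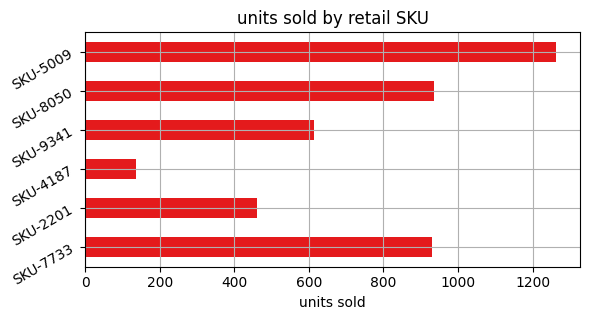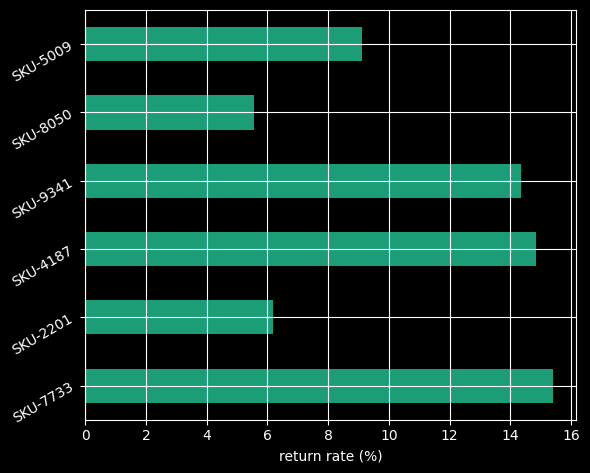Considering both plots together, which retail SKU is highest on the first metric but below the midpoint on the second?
Chart 2 median return rate (%) ≈ 12; below-median retail SKUs: SKU-2201, SKU-8050, SKU-5009. Among those, SKU-5009 has the highest units sold (≈ 1200).

SKU-5009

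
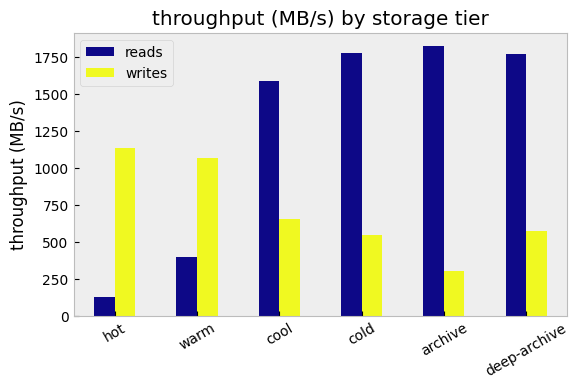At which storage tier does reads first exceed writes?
warm: reads ≈ 400 vs writes ≈ 1000 (not yet); cool: reads ≈ 1600 vs writes ≈ 600 (first crossover).

cool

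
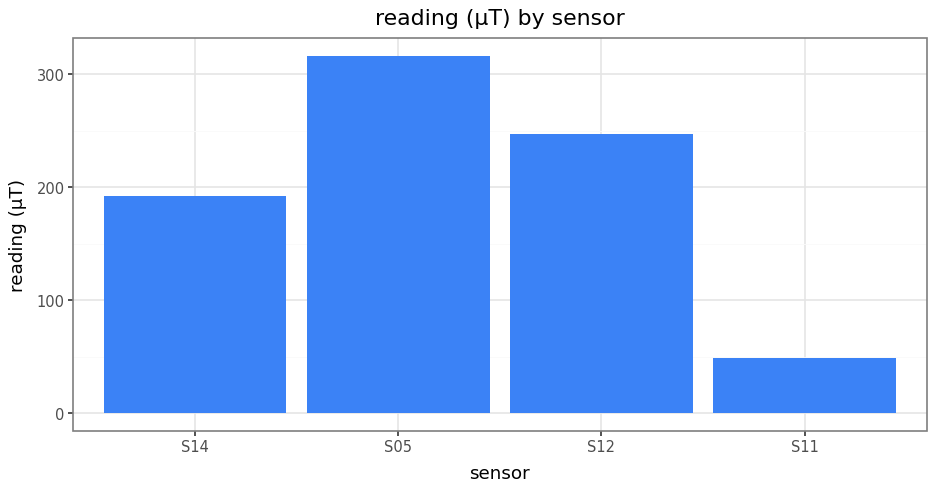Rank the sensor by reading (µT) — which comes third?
Top 4: S05 ≈ 300, S12 ≈ 250, S14 ≈ 200, S11 ≈ 50.

S14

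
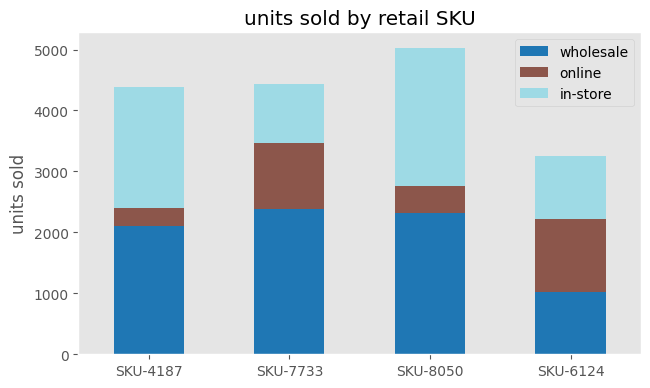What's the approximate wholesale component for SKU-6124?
≈ 1000

wholesale top ≈ 1000, bottom ≈ 0; segment ≈ 1000.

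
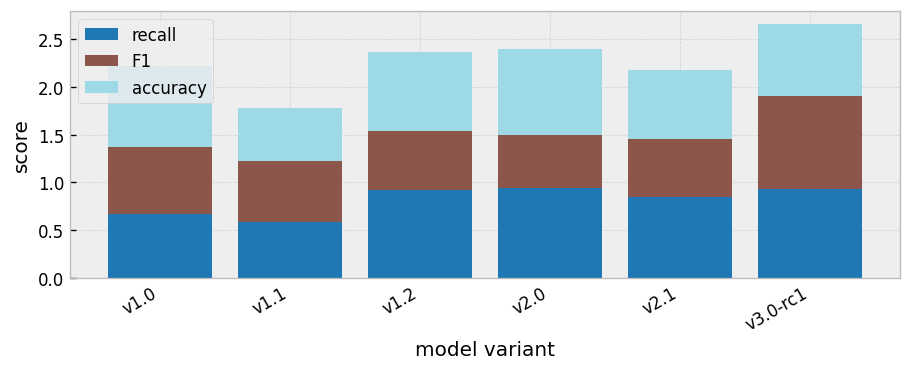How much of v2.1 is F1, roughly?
F1 top ≈ 1.5, bottom ≈ 1.0; segment ≈ 0.5.

≈ 0.5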